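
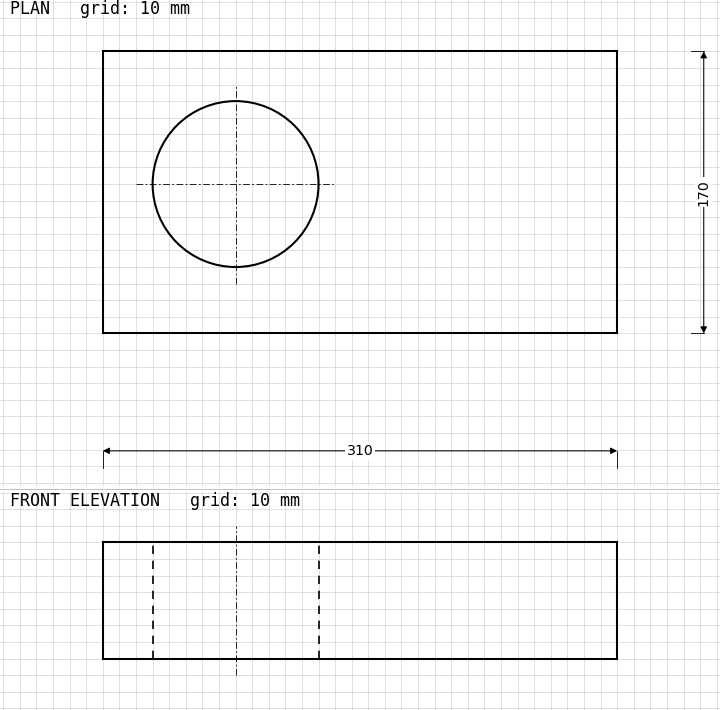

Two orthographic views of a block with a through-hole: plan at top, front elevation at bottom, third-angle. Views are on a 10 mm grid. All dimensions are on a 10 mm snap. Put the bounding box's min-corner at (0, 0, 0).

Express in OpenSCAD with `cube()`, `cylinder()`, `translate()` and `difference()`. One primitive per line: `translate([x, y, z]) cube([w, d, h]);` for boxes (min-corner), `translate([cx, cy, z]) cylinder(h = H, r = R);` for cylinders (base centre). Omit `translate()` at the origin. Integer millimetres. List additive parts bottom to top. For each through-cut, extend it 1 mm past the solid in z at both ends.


difference() {
  cube([310, 170, 70]);
  translate([80, 90, -1]) cylinder(h = 72, r = 50);
}


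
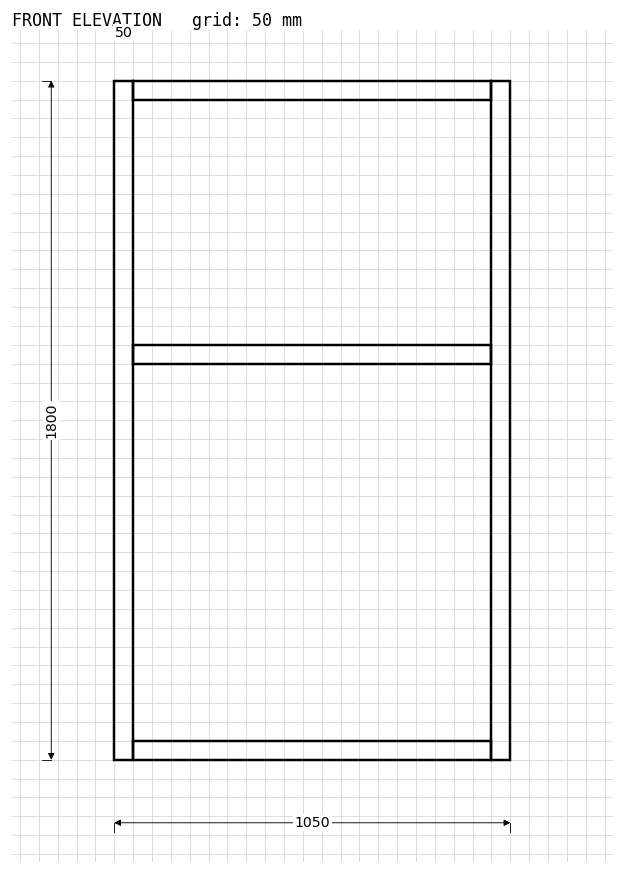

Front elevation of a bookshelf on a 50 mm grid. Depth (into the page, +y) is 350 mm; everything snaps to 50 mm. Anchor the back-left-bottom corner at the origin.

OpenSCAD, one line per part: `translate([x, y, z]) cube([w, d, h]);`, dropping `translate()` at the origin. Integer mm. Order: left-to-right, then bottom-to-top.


cube([50, 350, 1800]);
translate([50, 0, 0]) cube([950, 350, 50]);
translate([50, 0, 1050]) cube([950, 350, 50]);
translate([50, 0, 1750]) cube([950, 350, 50]);
translate([1000, 0, 0]) cube([50, 350, 1800]);


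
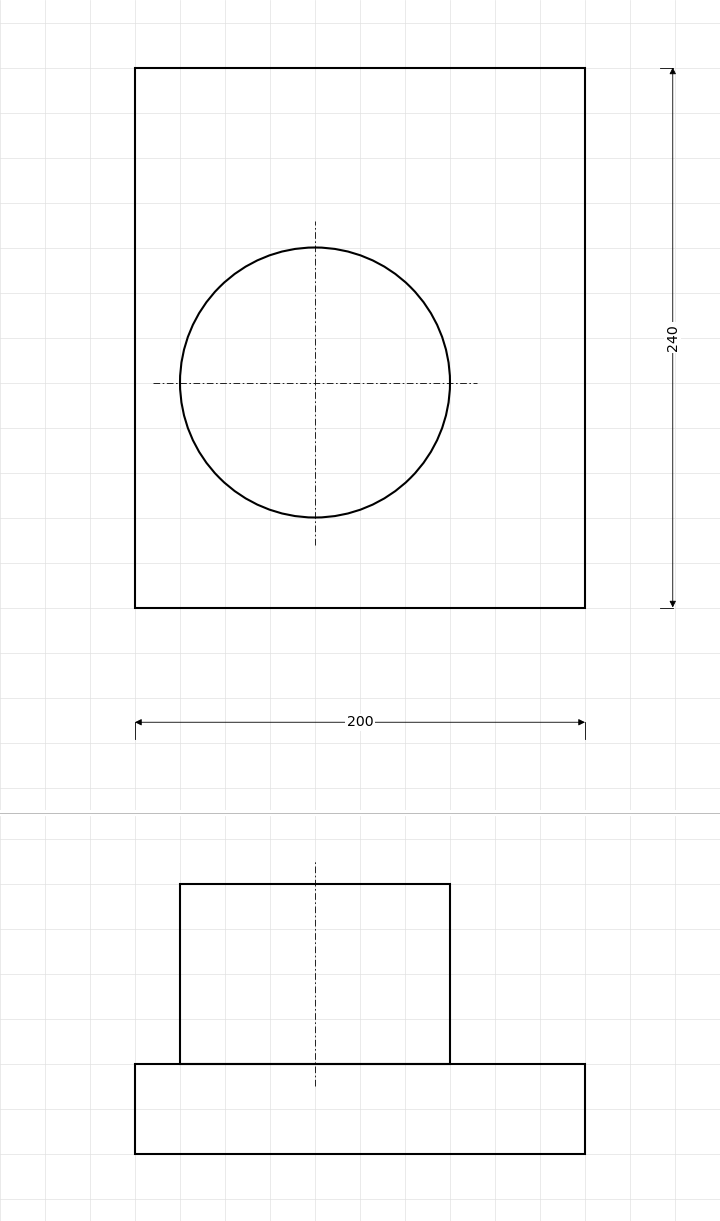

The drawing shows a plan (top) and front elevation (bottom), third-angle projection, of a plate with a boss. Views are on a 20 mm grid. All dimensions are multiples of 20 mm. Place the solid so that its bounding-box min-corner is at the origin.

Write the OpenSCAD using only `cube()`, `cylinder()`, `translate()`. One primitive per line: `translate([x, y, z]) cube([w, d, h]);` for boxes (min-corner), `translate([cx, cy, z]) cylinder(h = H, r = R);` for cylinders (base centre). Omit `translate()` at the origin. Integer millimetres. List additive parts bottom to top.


cube([200, 240, 40]);
translate([80, 100, 40]) cylinder(h = 80, r = 60);


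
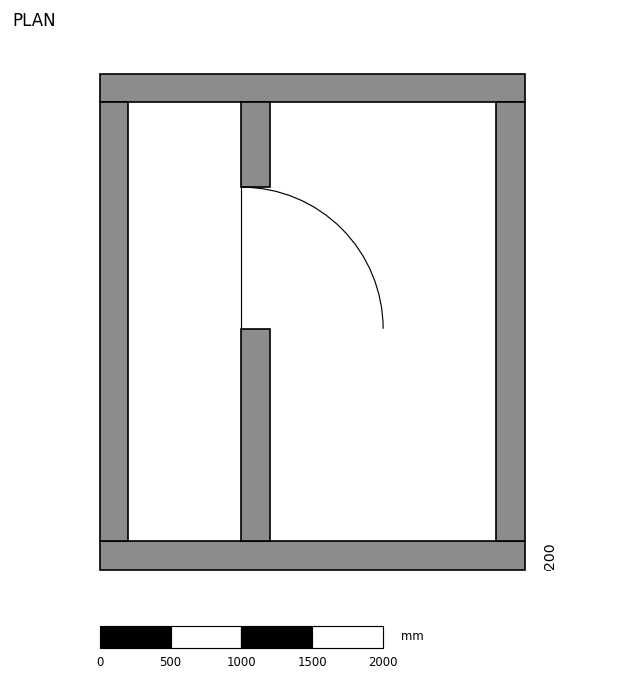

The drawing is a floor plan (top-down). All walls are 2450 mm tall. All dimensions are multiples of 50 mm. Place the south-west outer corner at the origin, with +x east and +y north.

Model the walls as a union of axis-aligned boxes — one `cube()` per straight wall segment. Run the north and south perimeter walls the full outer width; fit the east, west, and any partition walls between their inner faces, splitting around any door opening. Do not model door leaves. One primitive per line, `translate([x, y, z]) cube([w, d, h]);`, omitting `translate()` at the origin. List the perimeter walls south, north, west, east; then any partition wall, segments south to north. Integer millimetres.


cube([3000, 200, 2450]);
translate([0, 3300, 0]) cube([3000, 200, 2450]);
translate([0, 200, 0]) cube([200, 3100, 2450]);
translate([2800, 200, 0]) cube([200, 3100, 2450]);
translate([1000, 200, 0]) cube([200, 1500, 2450]);
translate([1000, 2700, 0]) cube([200, 600, 2450]);


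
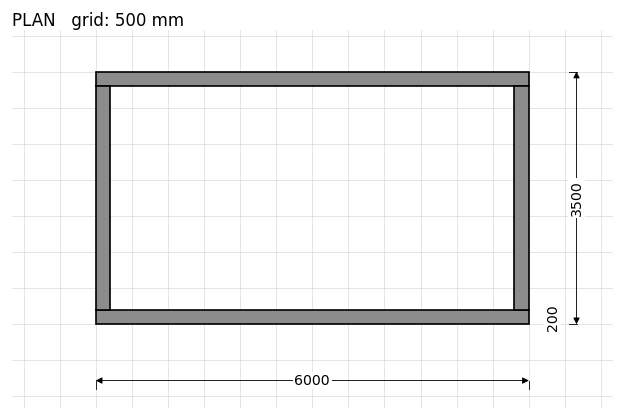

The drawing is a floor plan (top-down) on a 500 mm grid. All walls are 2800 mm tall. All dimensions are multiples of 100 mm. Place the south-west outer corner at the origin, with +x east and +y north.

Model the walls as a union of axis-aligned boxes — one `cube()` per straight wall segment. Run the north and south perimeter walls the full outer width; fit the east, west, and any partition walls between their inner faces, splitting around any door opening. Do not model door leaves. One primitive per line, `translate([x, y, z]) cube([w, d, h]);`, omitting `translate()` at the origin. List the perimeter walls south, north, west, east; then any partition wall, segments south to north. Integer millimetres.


cube([6000, 200, 2800]);
translate([0, 3300, 0]) cube([6000, 200, 2800]);
translate([0, 200, 0]) cube([200, 3100, 2800]);
translate([5800, 200, 0]) cube([200, 3100, 2800]);


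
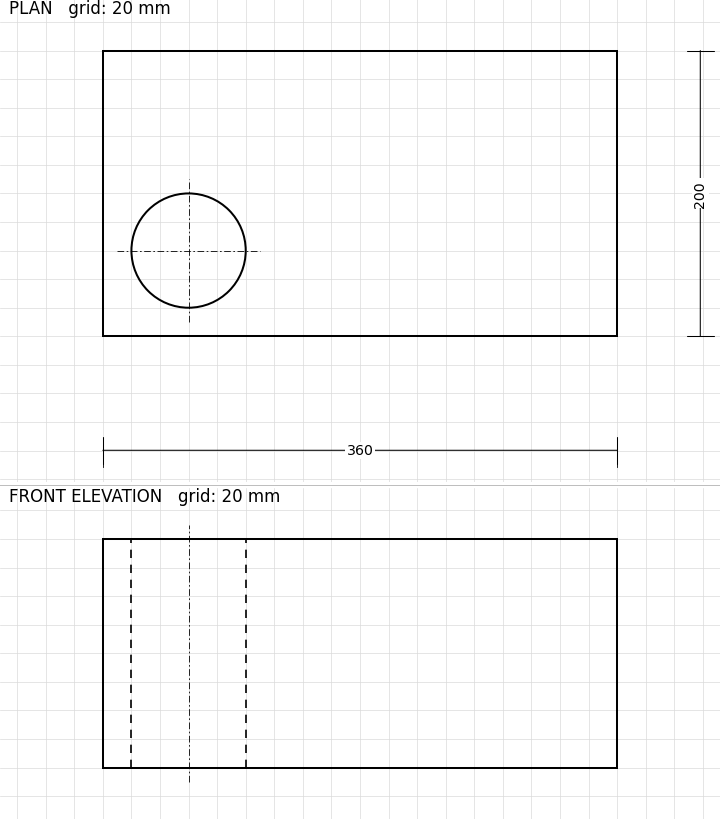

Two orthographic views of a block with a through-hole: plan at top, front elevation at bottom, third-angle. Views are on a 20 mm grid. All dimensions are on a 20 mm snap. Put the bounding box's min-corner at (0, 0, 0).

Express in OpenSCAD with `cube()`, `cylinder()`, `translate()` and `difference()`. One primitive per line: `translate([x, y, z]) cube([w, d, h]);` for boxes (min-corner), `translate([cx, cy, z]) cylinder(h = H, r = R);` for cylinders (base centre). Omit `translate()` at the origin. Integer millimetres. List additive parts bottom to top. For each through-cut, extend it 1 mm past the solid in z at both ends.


difference() {
  cube([360, 200, 160]);
  translate([60, 60, -1]) cylinder(h = 162, r = 40);
}


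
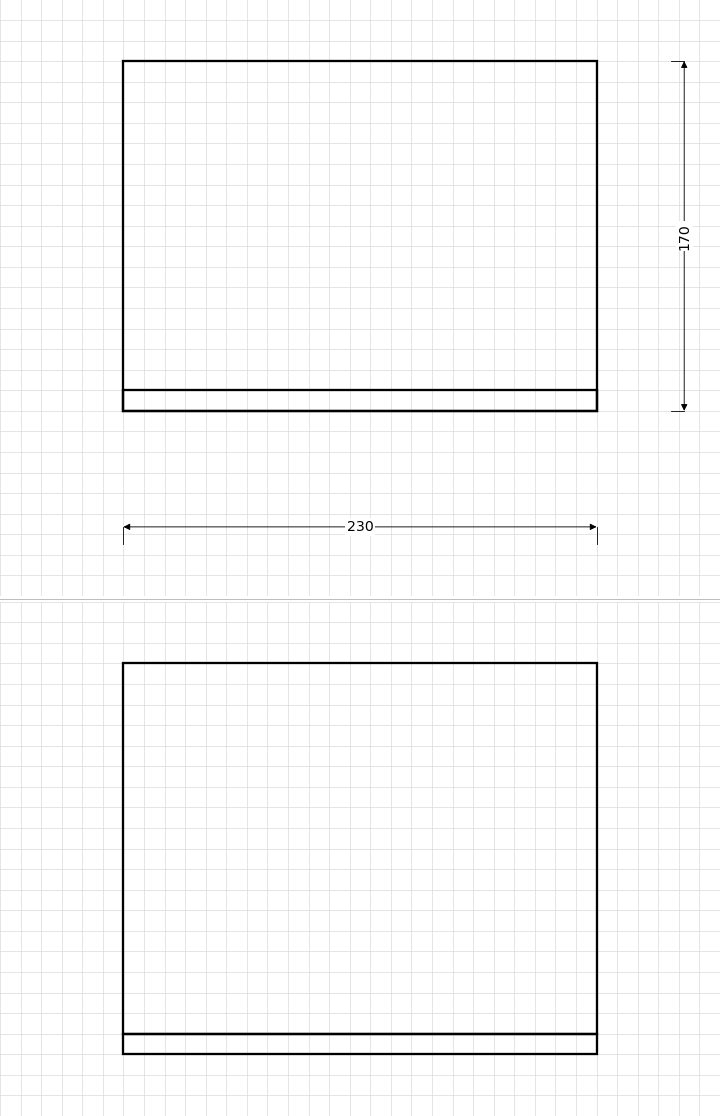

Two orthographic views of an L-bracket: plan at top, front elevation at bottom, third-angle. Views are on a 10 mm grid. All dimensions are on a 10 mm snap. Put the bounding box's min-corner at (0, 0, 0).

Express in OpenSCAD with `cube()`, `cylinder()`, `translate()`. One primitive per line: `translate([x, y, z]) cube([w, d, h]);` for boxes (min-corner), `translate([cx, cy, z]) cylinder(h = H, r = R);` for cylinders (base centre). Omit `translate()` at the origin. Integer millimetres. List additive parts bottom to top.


cube([230, 170, 10]);
translate([0, 0, 10]) cube([230, 10, 180]);


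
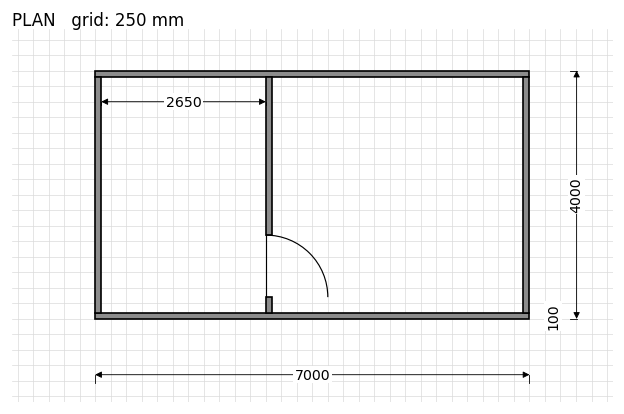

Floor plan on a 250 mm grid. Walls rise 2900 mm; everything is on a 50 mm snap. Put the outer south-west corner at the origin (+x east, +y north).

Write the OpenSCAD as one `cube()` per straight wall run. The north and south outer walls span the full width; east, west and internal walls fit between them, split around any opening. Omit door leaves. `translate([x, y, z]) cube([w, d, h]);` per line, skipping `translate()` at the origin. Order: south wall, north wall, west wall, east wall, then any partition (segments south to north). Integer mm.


cube([7000, 100, 2900]);
translate([0, 3900, 0]) cube([7000, 100, 2900]);
translate([0, 100, 0]) cube([100, 3800, 2900]);
translate([6900, 100, 0]) cube([100, 3800, 2900]);
translate([2750, 100, 0]) cube([100, 250, 2900]);
translate([2750, 1350, 0]) cube([100, 2550, 2900]);


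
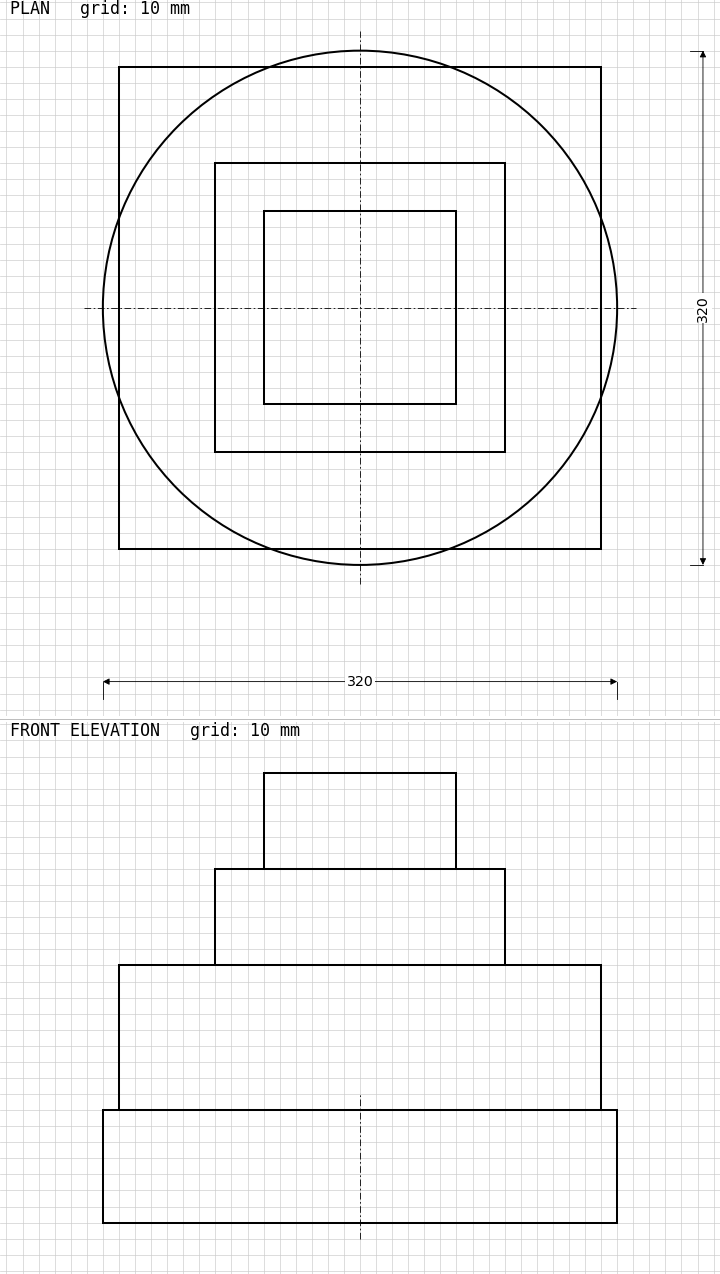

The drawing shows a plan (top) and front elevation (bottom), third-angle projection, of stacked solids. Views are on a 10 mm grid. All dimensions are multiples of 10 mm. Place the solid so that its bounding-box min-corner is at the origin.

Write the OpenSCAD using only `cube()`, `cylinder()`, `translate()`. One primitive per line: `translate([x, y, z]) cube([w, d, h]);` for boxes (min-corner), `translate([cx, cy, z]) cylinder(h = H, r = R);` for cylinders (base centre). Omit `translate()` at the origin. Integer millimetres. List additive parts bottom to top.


translate([160, 160, 0]) cylinder(h = 70, r = 160);
translate([10, 10, 70]) cube([300, 300, 90]);
translate([70, 70, 160]) cube([180, 180, 60]);
translate([100, 100, 220]) cube([120, 120, 60]);


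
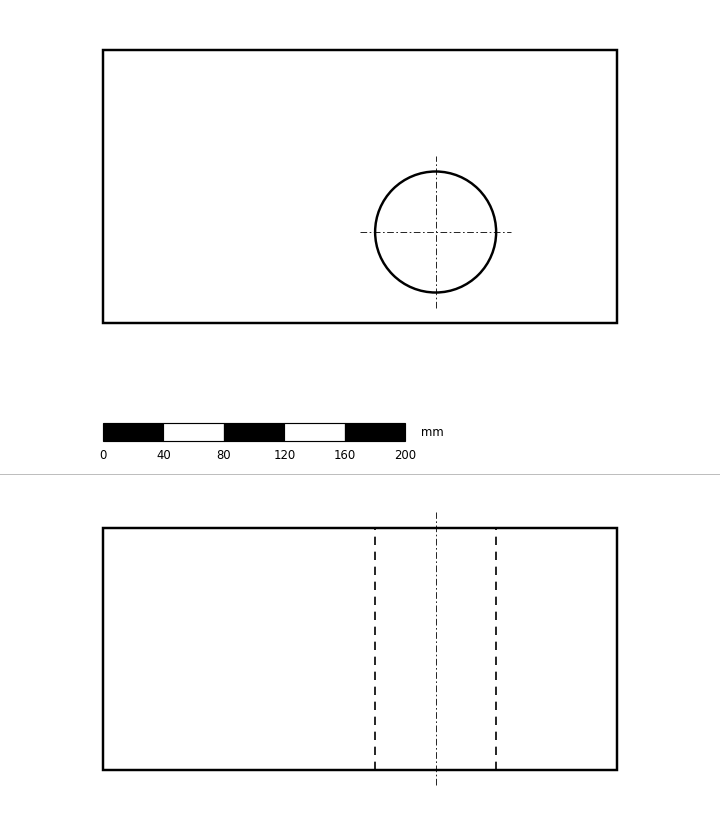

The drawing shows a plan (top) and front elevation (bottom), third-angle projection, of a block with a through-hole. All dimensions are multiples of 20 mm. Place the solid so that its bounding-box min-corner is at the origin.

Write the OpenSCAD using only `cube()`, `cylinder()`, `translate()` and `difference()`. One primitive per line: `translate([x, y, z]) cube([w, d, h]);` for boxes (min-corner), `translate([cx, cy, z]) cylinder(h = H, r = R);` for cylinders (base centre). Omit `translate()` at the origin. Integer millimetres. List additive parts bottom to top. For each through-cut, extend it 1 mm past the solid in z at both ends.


difference() {
  cube([340, 180, 160]);
  translate([220, 60, -1]) cylinder(h = 162, r = 40);
}


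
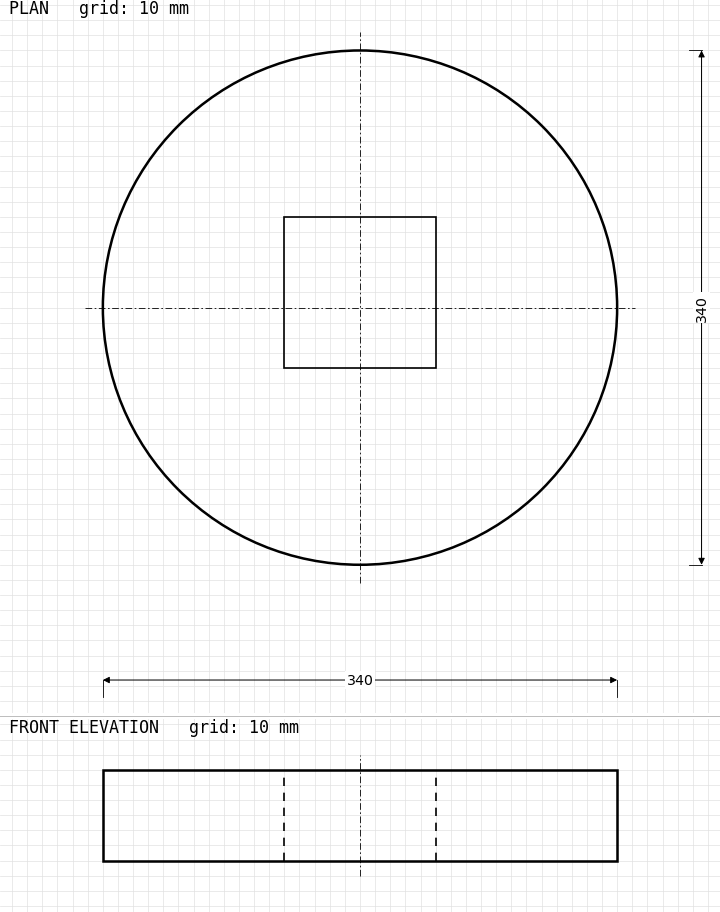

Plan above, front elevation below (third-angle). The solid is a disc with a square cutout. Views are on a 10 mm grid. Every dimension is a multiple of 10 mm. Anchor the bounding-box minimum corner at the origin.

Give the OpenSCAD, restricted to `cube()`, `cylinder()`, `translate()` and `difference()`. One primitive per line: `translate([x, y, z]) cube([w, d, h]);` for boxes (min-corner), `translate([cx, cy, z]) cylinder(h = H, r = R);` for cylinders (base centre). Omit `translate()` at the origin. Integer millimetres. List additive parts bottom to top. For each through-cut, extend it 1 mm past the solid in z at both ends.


difference() {
  translate([170, 170, 0]) cylinder(h = 60, r = 170);
  translate([120, 130, -1]) cube([100, 100, 62]);
}


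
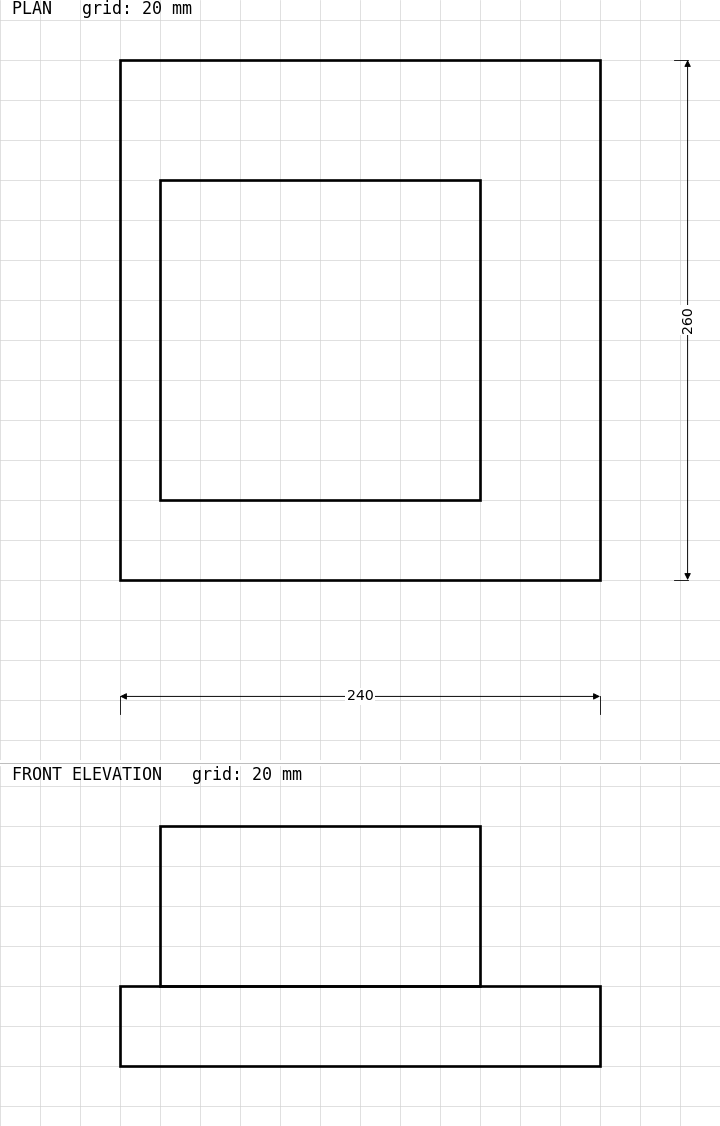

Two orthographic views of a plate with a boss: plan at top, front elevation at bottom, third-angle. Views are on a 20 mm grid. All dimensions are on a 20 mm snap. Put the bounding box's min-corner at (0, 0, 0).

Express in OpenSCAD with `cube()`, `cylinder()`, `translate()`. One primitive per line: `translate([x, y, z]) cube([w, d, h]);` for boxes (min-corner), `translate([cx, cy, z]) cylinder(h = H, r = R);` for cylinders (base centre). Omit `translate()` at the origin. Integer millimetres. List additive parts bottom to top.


cube([240, 260, 40]);
translate([20, 40, 40]) cube([160, 160, 80]);


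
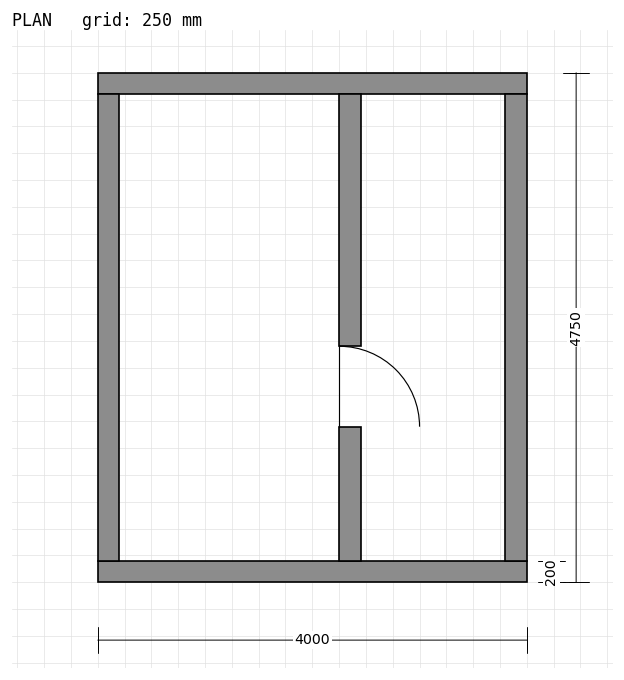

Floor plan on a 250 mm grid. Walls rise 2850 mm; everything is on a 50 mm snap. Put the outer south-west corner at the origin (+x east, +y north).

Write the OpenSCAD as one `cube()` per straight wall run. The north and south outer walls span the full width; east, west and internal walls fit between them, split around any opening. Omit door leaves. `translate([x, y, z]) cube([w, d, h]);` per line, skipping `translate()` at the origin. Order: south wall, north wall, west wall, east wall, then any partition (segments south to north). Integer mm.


cube([4000, 200, 2850]);
translate([0, 4550, 0]) cube([4000, 200, 2850]);
translate([0, 200, 0]) cube([200, 4350, 2850]);
translate([3800, 200, 0]) cube([200, 4350, 2850]);
translate([2250, 200, 0]) cube([200, 1250, 2850]);
translate([2250, 2200, 0]) cube([200, 2350, 2850]);


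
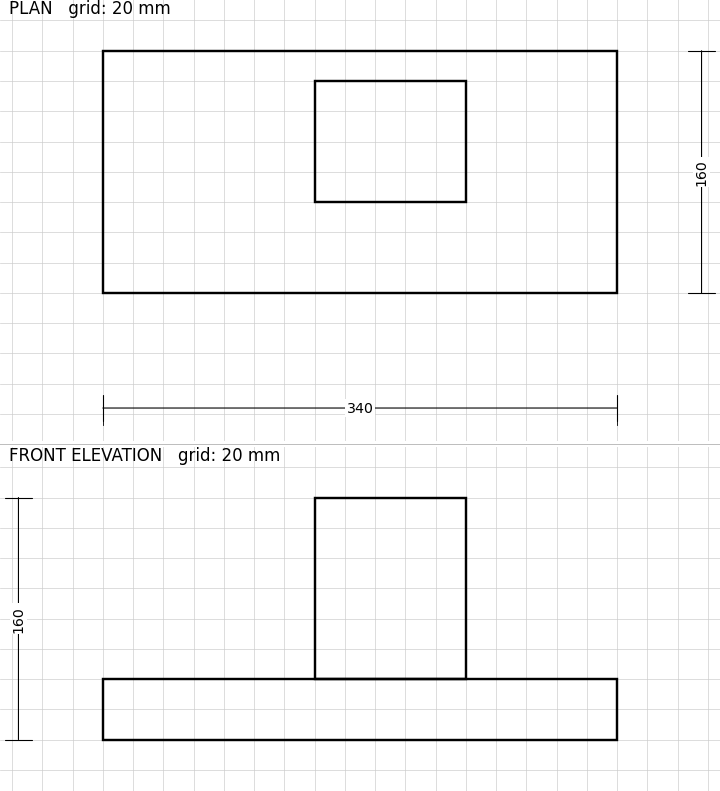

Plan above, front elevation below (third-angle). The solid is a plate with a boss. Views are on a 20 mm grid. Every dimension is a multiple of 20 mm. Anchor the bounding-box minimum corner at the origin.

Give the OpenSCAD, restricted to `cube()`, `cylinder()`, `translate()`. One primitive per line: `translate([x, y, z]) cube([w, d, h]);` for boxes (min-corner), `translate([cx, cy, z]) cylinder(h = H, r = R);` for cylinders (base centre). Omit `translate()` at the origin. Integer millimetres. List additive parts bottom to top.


cube([340, 160, 40]);
translate([140, 60, 40]) cube([100, 80, 120]);


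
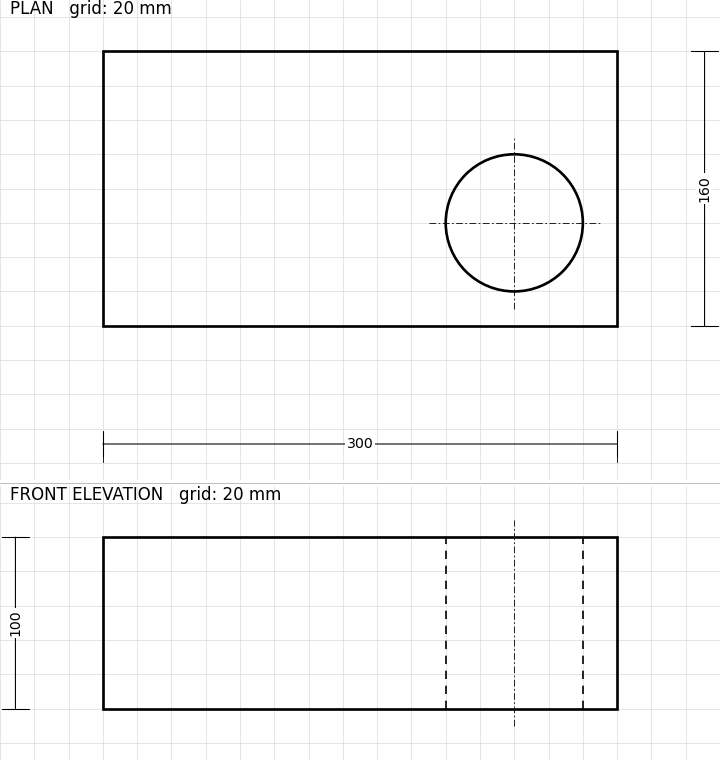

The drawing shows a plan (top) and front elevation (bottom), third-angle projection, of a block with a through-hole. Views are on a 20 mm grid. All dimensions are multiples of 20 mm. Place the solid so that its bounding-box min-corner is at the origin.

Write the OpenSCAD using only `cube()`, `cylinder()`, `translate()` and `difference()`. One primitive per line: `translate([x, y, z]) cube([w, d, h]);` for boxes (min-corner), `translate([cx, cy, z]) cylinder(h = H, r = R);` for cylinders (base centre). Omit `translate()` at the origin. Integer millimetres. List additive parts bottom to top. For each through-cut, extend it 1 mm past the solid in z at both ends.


difference() {
  cube([300, 160, 100]);
  translate([240, 60, -1]) cylinder(h = 102, r = 40);
}


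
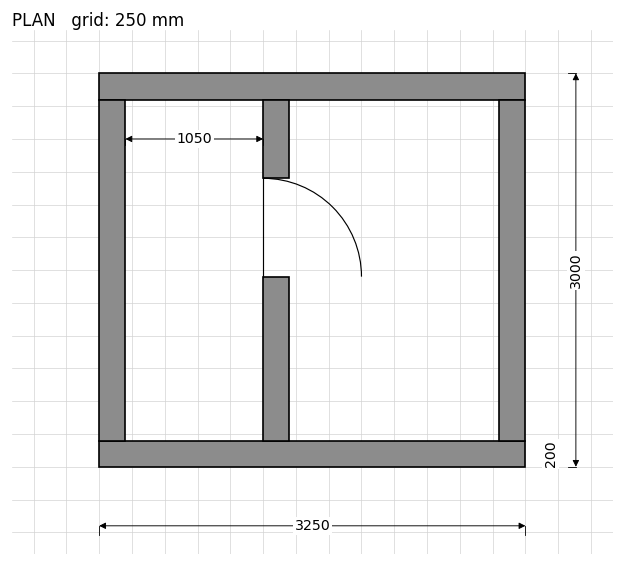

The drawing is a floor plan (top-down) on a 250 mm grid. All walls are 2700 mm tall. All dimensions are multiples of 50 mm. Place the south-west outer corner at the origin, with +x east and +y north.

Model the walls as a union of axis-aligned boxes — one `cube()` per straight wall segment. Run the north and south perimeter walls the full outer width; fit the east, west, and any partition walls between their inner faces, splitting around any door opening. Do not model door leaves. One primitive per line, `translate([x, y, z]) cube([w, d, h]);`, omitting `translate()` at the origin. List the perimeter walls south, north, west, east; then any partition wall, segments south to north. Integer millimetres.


cube([3250, 200, 2700]);
translate([0, 2800, 0]) cube([3250, 200, 2700]);
translate([0, 200, 0]) cube([200, 2600, 2700]);
translate([3050, 200, 0]) cube([200, 2600, 2700]);
translate([1250, 200, 0]) cube([200, 1250, 2700]);
translate([1250, 2200, 0]) cube([200, 600, 2700]);


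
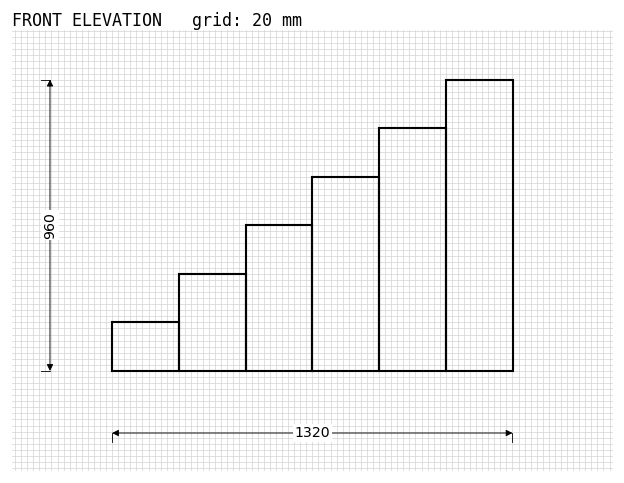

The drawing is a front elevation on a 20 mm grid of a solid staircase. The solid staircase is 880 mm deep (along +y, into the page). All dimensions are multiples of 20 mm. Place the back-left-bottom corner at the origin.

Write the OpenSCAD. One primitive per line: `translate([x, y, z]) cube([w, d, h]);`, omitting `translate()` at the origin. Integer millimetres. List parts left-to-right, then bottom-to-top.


cube([220, 880, 160]);
translate([220, 0, 0]) cube([220, 880, 320]);
translate([440, 0, 0]) cube([220, 880, 480]);
translate([660, 0, 0]) cube([220, 880, 640]);
translate([880, 0, 0]) cube([220, 880, 800]);
translate([1100, 0, 0]) cube([220, 880, 960]);


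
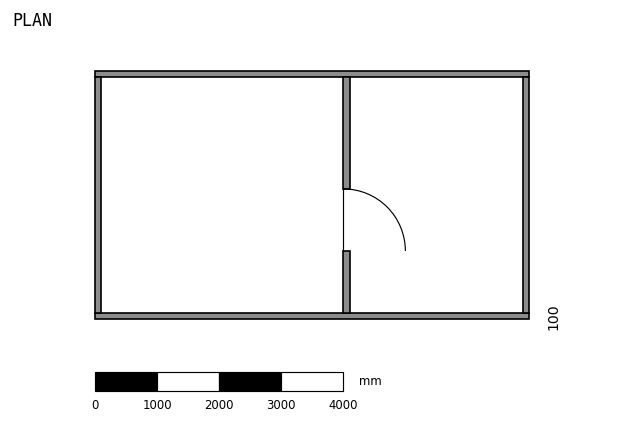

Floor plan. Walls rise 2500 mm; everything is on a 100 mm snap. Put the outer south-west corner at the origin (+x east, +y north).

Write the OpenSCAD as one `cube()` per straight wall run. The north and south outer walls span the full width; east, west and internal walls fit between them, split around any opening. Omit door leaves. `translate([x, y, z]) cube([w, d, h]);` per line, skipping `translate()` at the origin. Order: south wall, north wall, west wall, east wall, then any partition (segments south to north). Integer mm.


cube([7000, 100, 2500]);
translate([0, 3900, 0]) cube([7000, 100, 2500]);
translate([0, 100, 0]) cube([100, 3800, 2500]);
translate([6900, 100, 0]) cube([100, 3800, 2500]);
translate([4000, 100, 0]) cube([100, 1000, 2500]);
translate([4000, 2100, 0]) cube([100, 1800, 2500]);


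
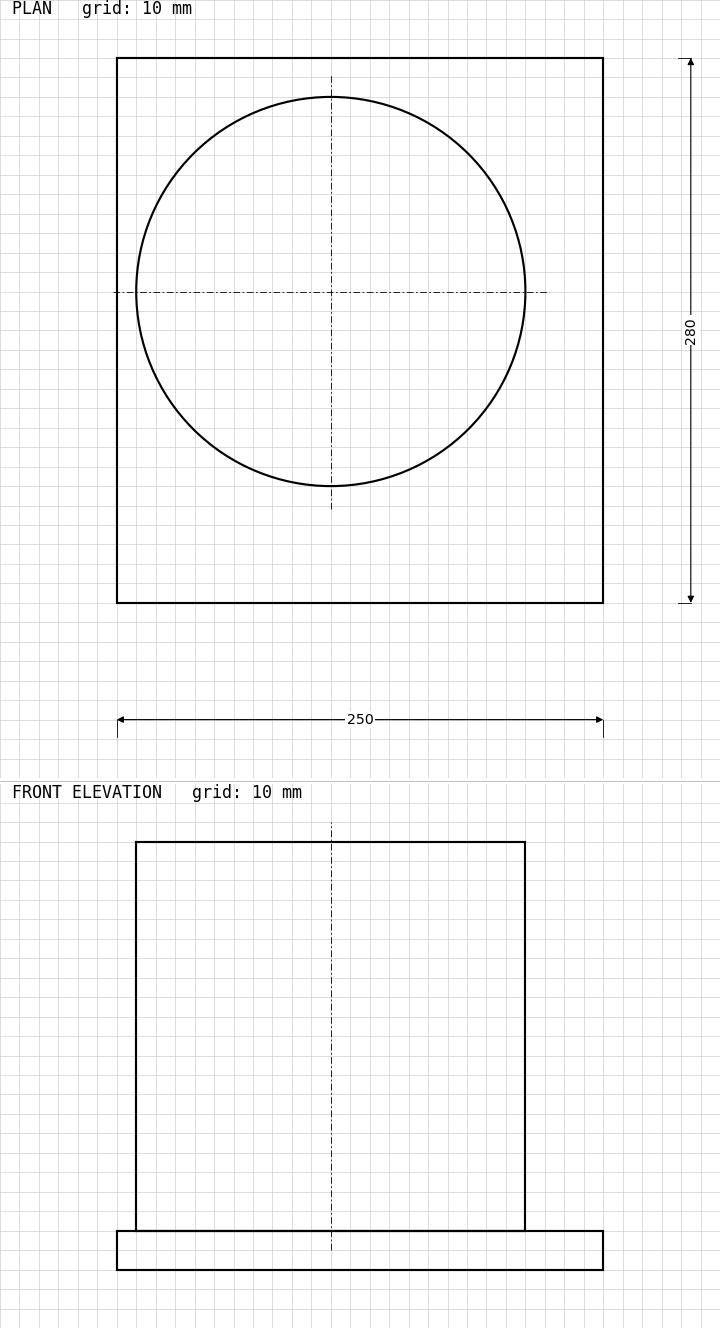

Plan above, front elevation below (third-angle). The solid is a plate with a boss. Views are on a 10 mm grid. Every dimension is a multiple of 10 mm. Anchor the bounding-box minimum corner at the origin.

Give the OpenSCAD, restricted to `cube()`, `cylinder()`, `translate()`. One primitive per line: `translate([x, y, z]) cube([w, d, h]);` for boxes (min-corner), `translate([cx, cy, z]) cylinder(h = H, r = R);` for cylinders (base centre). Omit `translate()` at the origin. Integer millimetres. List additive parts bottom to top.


cube([250, 280, 20]);
translate([110, 160, 20]) cylinder(h = 200, r = 100);


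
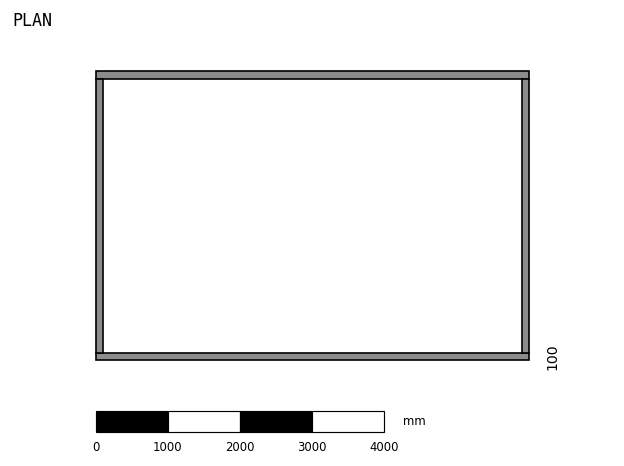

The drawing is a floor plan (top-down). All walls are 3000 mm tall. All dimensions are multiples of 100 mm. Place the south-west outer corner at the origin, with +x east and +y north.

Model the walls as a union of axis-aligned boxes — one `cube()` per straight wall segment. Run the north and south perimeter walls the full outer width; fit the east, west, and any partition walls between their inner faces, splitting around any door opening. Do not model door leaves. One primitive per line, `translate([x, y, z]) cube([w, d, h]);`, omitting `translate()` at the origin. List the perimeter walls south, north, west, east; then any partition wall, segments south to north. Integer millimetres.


cube([6000, 100, 3000]);
translate([0, 3900, 0]) cube([6000, 100, 3000]);
translate([0, 100, 0]) cube([100, 3800, 3000]);
translate([5900, 100, 0]) cube([100, 3800, 3000]);


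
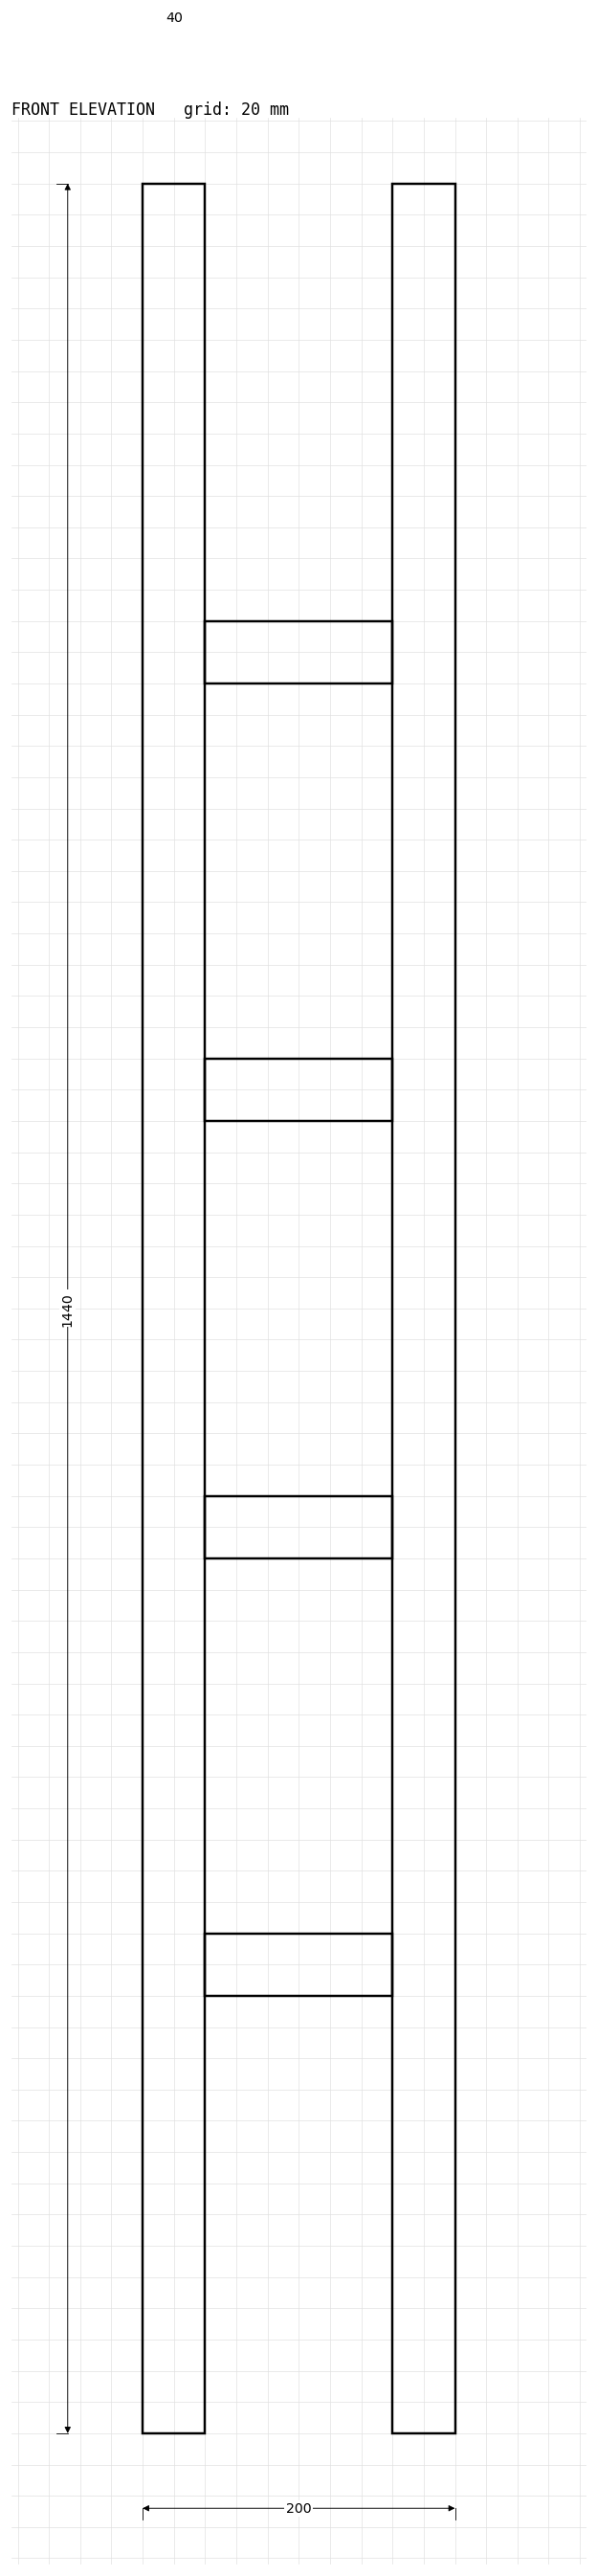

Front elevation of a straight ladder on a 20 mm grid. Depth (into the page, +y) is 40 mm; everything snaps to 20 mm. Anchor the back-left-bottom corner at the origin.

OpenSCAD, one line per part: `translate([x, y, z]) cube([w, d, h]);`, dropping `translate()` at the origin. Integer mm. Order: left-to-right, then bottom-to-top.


cube([40, 40, 1440]);
translate([40, 0, 280]) cube([120, 40, 40]);
translate([40, 0, 560]) cube([120, 40, 40]);
translate([40, 0, 840]) cube([120, 40, 40]);
translate([40, 0, 1120]) cube([120, 40, 40]);
translate([160, 0, 0]) cube([40, 40, 1440]);


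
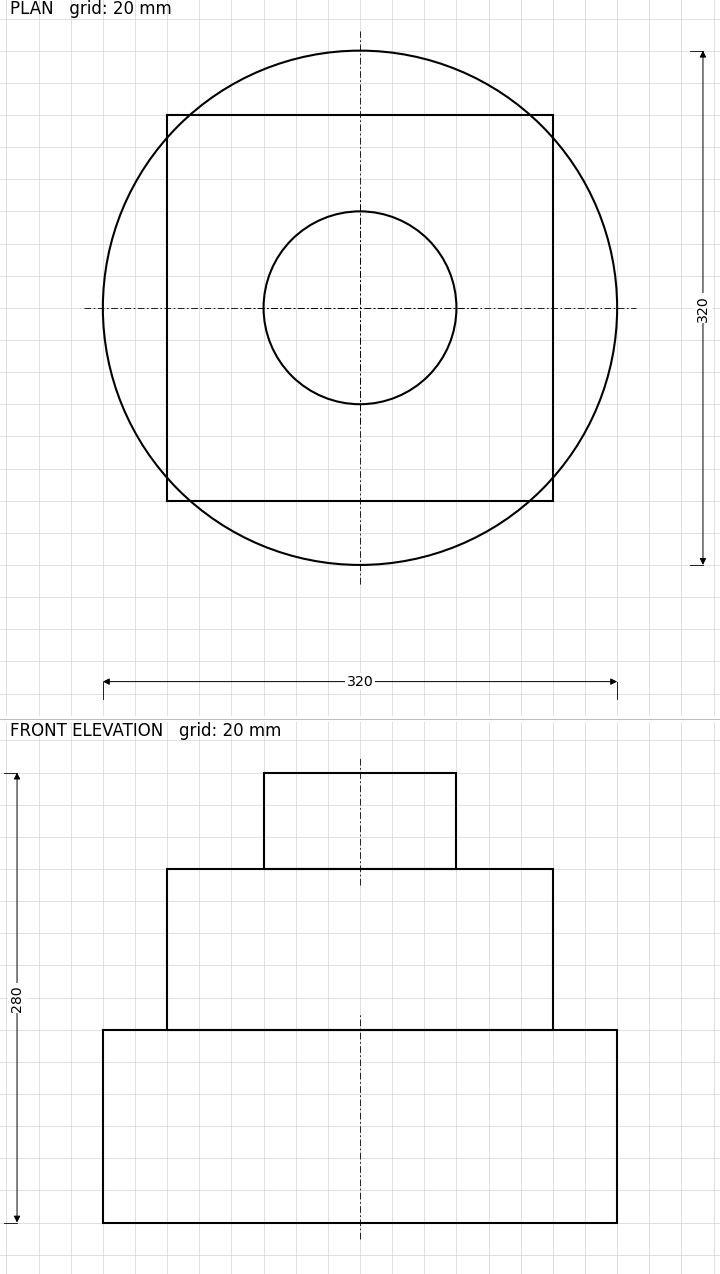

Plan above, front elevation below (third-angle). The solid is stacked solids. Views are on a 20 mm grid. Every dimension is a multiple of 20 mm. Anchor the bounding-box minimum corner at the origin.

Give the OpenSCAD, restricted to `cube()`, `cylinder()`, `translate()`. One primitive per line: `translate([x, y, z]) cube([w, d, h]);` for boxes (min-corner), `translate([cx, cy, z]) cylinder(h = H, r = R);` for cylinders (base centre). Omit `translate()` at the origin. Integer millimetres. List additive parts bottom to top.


translate([160, 160, 0]) cylinder(h = 120, r = 160);
translate([40, 40, 120]) cube([240, 240, 100]);
translate([160, 160, 220]) cylinder(h = 60, r = 60);


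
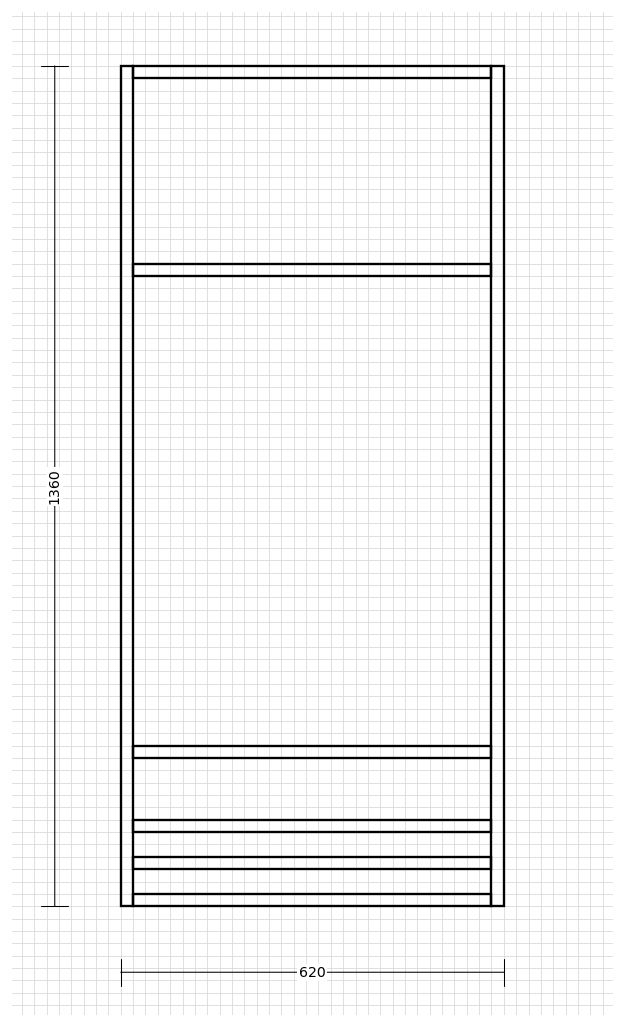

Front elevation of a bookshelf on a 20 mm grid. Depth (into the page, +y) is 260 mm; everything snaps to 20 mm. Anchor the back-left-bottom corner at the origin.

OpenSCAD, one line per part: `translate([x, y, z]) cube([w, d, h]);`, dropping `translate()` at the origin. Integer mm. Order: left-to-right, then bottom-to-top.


cube([20, 260, 1360]);
translate([20, 0, 0]) cube([580, 260, 20]);
translate([20, 0, 60]) cube([580, 260, 20]);
translate([20, 0, 120]) cube([580, 260, 20]);
translate([20, 0, 240]) cube([580, 260, 20]);
translate([20, 0, 1020]) cube([580, 260, 20]);
translate([20, 0, 1340]) cube([580, 260, 20]);
translate([600, 0, 0]) cube([20, 260, 1360]);


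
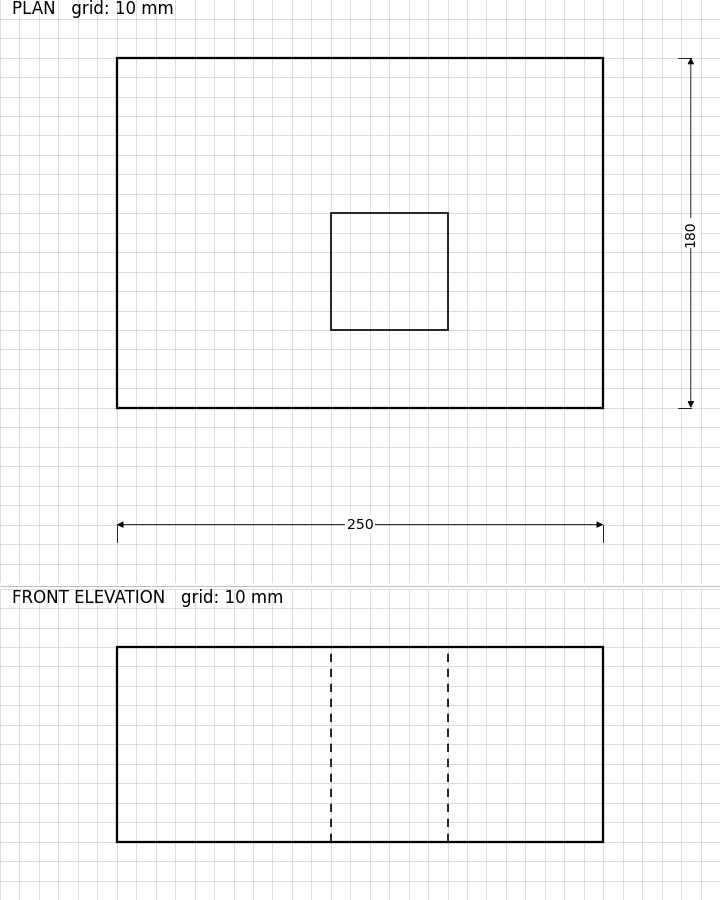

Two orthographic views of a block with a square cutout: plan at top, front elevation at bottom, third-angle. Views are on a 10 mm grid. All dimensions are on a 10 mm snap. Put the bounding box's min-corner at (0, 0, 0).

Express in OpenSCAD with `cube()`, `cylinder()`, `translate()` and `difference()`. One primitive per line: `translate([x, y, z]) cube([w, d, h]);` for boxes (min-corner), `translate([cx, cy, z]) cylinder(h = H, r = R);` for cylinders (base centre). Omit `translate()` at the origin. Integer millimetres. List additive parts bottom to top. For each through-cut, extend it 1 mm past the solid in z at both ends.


difference() {
  cube([250, 180, 100]);
  translate([110, 40, -1]) cube([60, 60, 102]);
}


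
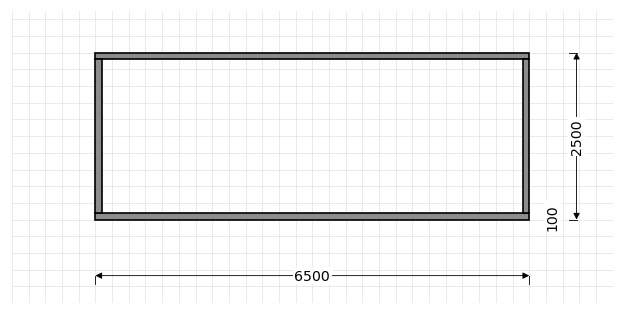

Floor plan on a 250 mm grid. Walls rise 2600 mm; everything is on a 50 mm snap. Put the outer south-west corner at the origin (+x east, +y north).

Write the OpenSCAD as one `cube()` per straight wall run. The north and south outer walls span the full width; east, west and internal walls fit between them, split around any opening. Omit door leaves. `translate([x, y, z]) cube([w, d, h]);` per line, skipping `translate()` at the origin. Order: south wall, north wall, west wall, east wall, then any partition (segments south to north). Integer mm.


cube([6500, 100, 2600]);
translate([0, 2400, 0]) cube([6500, 100, 2600]);
translate([0, 100, 0]) cube([100, 2300, 2600]);
translate([6400, 100, 0]) cube([100, 2300, 2600]);


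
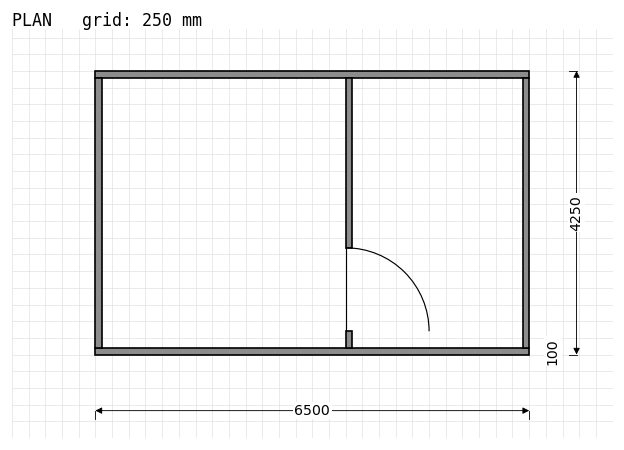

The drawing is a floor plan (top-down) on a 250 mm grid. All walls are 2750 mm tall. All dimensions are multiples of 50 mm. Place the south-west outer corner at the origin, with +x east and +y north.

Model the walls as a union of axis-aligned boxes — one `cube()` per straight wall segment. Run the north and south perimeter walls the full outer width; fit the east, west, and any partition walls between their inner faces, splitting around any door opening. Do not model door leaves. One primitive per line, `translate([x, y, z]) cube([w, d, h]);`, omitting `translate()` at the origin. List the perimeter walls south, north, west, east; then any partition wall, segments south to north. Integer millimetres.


cube([6500, 100, 2750]);
translate([0, 4150, 0]) cube([6500, 100, 2750]);
translate([0, 100, 0]) cube([100, 4050, 2750]);
translate([6400, 100, 0]) cube([100, 4050, 2750]);
translate([3750, 100, 0]) cube([100, 250, 2750]);
translate([3750, 1600, 0]) cube([100, 2550, 2750]);


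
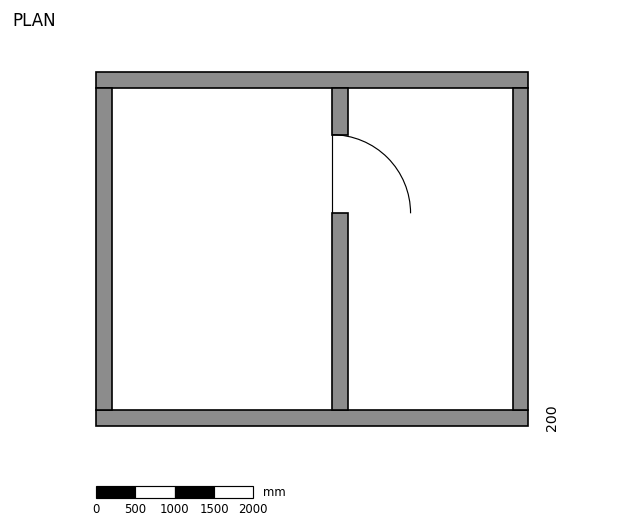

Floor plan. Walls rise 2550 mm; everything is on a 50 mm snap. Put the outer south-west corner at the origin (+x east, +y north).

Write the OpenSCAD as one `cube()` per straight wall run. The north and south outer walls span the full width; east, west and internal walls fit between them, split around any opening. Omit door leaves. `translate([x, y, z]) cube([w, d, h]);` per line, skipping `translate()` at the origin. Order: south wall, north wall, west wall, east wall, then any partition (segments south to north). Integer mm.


cube([5500, 200, 2550]);
translate([0, 4300, 0]) cube([5500, 200, 2550]);
translate([0, 200, 0]) cube([200, 4100, 2550]);
translate([5300, 200, 0]) cube([200, 4100, 2550]);
translate([3000, 200, 0]) cube([200, 2500, 2550]);
translate([3000, 3700, 0]) cube([200, 600, 2550]);


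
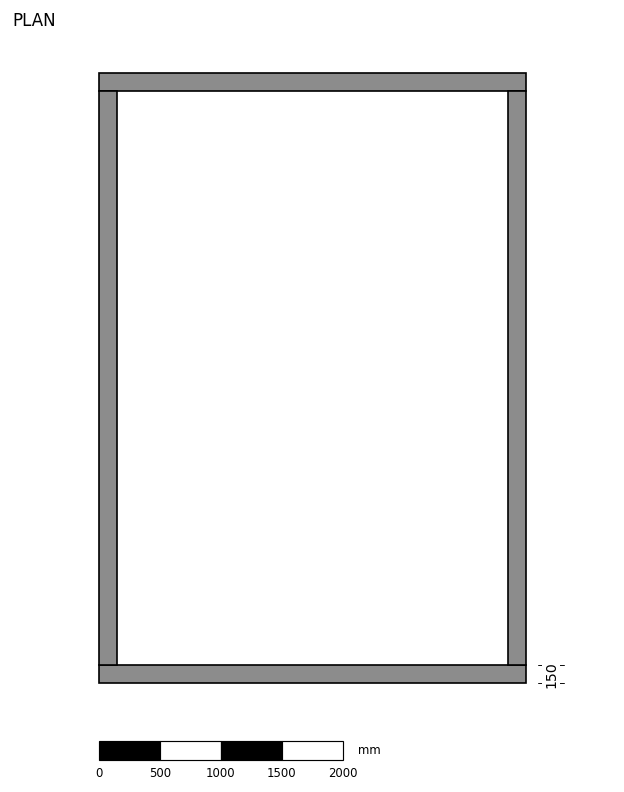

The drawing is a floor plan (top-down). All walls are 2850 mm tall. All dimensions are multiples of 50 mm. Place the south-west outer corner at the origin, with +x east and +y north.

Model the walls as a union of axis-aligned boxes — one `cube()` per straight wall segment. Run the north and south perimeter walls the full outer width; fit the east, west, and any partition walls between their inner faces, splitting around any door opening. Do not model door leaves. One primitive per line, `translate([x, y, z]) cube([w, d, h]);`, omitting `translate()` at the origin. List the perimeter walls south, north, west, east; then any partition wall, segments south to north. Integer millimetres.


cube([3500, 150, 2850]);
translate([0, 4850, 0]) cube([3500, 150, 2850]);
translate([0, 150, 0]) cube([150, 4700, 2850]);
translate([3350, 150, 0]) cube([150, 4700, 2850]);


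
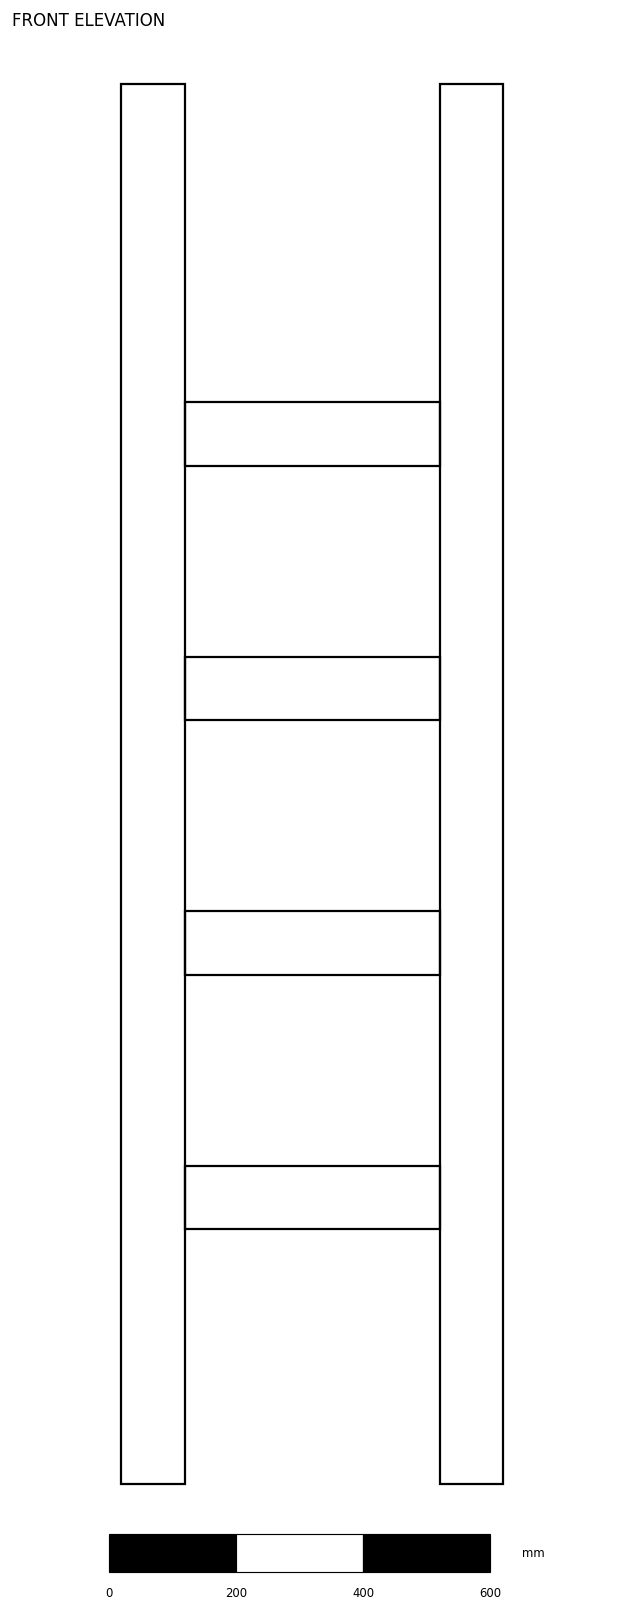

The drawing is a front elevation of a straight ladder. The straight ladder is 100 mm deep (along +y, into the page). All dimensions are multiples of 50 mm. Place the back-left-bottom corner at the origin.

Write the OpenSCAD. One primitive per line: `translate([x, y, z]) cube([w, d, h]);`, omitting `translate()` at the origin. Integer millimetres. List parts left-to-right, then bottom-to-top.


cube([100, 100, 2200]);
translate([100, 0, 400]) cube([400, 100, 100]);
translate([100, 0, 800]) cube([400, 100, 100]);
translate([100, 0, 1200]) cube([400, 100, 100]);
translate([100, 0, 1600]) cube([400, 100, 100]);
translate([500, 0, 0]) cube([100, 100, 2200]);


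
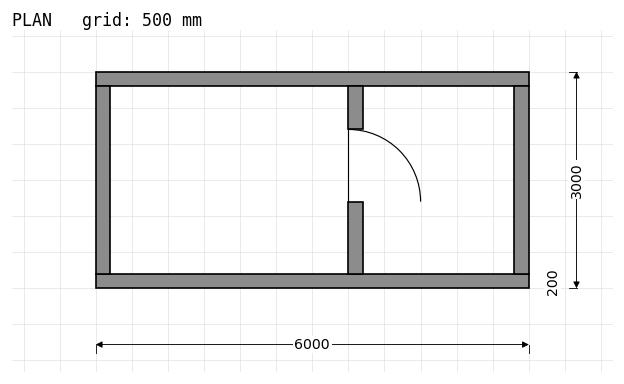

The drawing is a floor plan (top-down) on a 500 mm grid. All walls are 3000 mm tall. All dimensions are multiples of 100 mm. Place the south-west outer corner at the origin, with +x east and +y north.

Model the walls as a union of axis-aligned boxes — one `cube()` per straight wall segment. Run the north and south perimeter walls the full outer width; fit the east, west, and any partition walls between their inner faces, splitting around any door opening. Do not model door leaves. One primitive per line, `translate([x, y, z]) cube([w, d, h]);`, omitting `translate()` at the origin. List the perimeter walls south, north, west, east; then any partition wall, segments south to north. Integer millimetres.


cube([6000, 200, 3000]);
translate([0, 2800, 0]) cube([6000, 200, 3000]);
translate([0, 200, 0]) cube([200, 2600, 3000]);
translate([5800, 200, 0]) cube([200, 2600, 3000]);
translate([3500, 200, 0]) cube([200, 1000, 3000]);
translate([3500, 2200, 0]) cube([200, 600, 3000]);


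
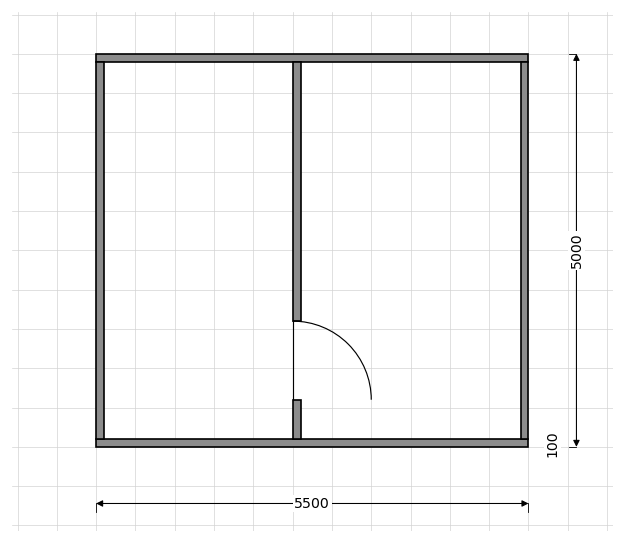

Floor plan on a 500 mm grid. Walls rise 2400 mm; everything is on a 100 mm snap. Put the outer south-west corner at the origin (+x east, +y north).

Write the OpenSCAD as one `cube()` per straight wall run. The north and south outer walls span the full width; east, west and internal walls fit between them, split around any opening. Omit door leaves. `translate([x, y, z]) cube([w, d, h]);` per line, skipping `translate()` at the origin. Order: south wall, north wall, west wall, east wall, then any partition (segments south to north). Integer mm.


cube([5500, 100, 2400]);
translate([0, 4900, 0]) cube([5500, 100, 2400]);
translate([0, 100, 0]) cube([100, 4800, 2400]);
translate([5400, 100, 0]) cube([100, 4800, 2400]);
translate([2500, 100, 0]) cube([100, 500, 2400]);
translate([2500, 1600, 0]) cube([100, 3300, 2400]);


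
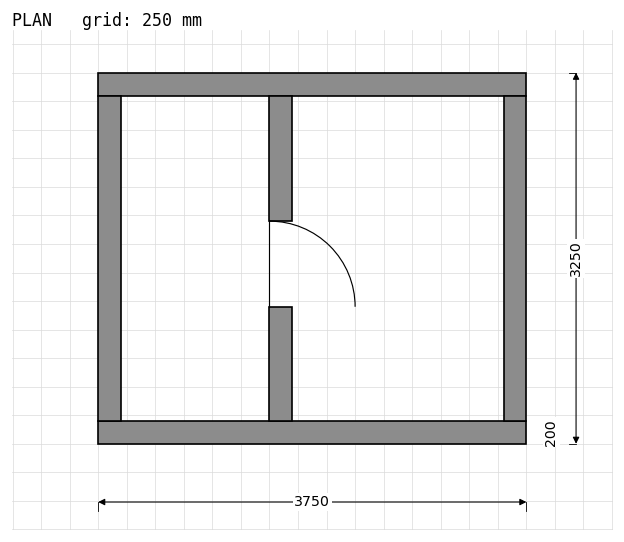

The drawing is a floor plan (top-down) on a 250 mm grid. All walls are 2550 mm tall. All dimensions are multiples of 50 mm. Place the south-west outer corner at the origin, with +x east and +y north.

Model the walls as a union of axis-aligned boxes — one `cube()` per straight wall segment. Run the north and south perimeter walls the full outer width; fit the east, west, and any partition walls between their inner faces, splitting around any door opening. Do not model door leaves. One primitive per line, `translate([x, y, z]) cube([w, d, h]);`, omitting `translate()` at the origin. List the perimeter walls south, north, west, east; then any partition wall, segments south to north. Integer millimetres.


cube([3750, 200, 2550]);
translate([0, 3050, 0]) cube([3750, 200, 2550]);
translate([0, 200, 0]) cube([200, 2850, 2550]);
translate([3550, 200, 0]) cube([200, 2850, 2550]);
translate([1500, 200, 0]) cube([200, 1000, 2550]);
translate([1500, 1950, 0]) cube([200, 1100, 2550]);


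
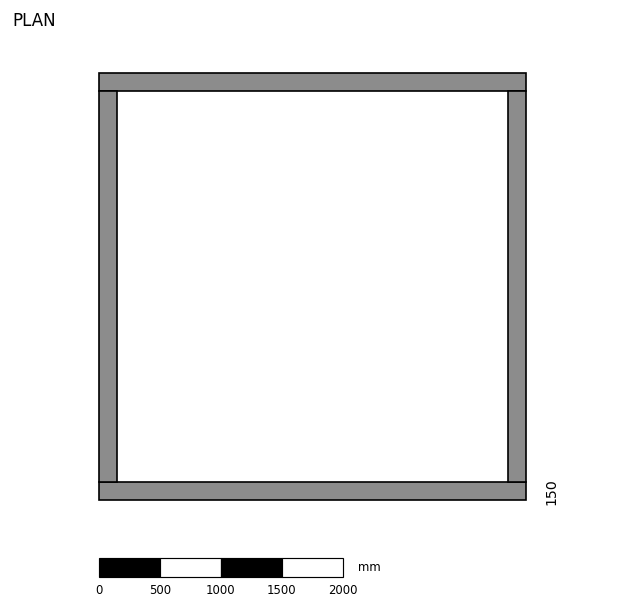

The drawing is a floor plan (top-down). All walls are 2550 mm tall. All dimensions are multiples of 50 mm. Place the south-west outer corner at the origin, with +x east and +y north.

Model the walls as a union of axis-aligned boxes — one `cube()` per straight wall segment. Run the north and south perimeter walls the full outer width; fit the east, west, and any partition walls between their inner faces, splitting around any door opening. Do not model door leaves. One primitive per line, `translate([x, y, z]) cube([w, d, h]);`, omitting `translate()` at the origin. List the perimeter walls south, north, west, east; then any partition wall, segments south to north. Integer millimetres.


cube([3500, 150, 2550]);
translate([0, 3350, 0]) cube([3500, 150, 2550]);
translate([0, 150, 0]) cube([150, 3200, 2550]);
translate([3350, 150, 0]) cube([150, 3200, 2550]);


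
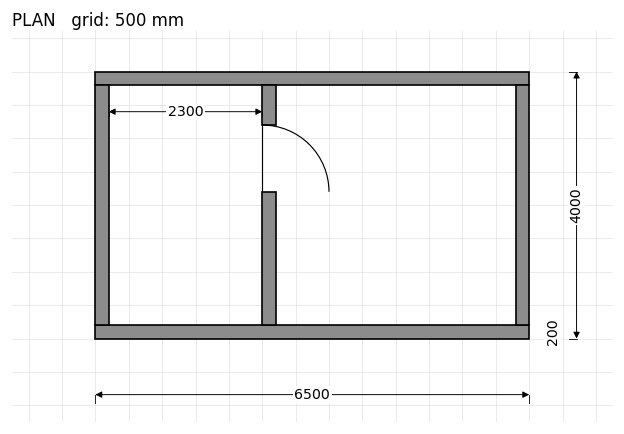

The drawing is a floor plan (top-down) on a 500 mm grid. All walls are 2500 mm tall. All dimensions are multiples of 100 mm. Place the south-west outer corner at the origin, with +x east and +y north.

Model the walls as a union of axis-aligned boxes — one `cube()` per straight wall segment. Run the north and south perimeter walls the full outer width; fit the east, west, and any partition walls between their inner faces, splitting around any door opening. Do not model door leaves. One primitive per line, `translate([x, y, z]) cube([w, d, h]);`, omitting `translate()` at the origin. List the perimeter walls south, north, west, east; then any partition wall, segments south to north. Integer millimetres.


cube([6500, 200, 2500]);
translate([0, 3800, 0]) cube([6500, 200, 2500]);
translate([0, 200, 0]) cube([200, 3600, 2500]);
translate([6300, 200, 0]) cube([200, 3600, 2500]);
translate([2500, 200, 0]) cube([200, 2000, 2500]);
translate([2500, 3200, 0]) cube([200, 600, 2500]);


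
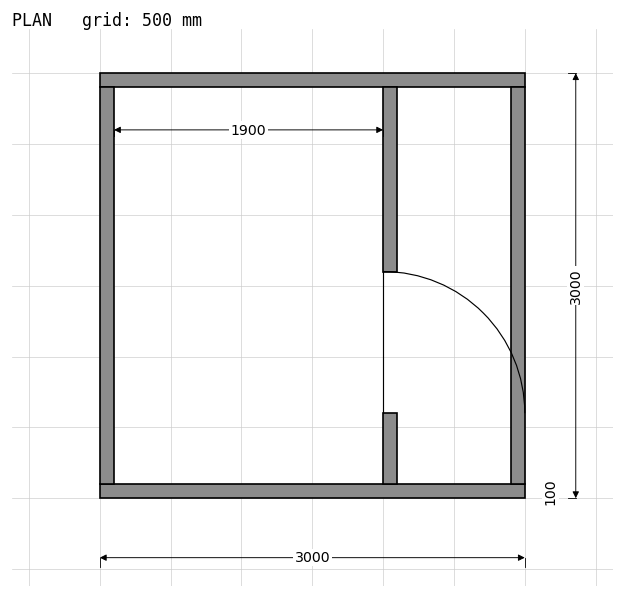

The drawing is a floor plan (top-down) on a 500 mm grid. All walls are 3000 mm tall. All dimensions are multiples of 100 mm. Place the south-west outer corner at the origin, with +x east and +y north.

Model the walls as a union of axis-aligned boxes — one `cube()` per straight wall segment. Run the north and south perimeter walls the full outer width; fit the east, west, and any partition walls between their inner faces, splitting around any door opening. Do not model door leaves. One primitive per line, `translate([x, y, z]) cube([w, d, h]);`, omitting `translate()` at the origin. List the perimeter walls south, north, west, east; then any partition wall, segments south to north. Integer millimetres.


cube([3000, 100, 3000]);
translate([0, 2900, 0]) cube([3000, 100, 3000]);
translate([0, 100, 0]) cube([100, 2800, 3000]);
translate([2900, 100, 0]) cube([100, 2800, 3000]);
translate([2000, 100, 0]) cube([100, 500, 3000]);
translate([2000, 1600, 0]) cube([100, 1300, 3000]);


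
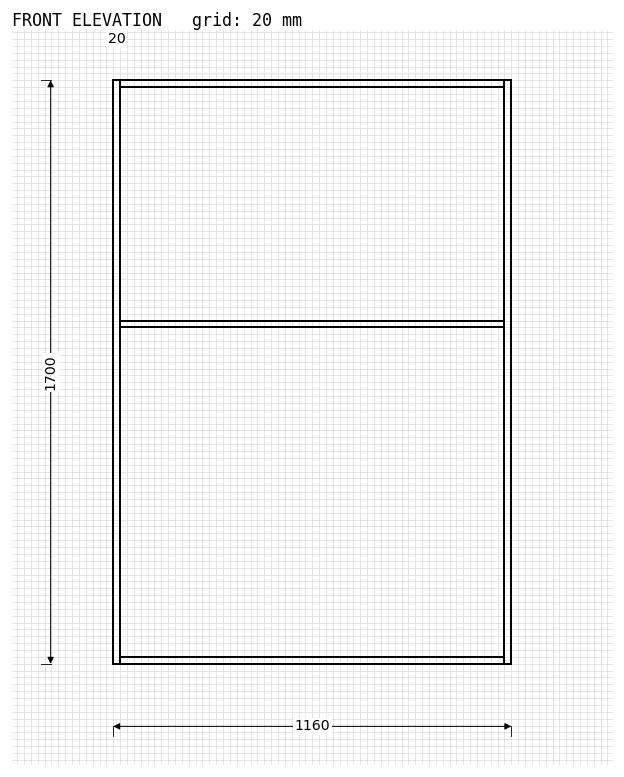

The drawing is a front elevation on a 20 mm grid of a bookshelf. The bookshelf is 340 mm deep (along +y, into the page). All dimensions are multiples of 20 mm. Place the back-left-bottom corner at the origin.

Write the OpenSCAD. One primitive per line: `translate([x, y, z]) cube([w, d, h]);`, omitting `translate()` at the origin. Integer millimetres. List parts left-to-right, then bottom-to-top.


cube([20, 340, 1700]);
translate([20, 0, 0]) cube([1120, 340, 20]);
translate([20, 0, 980]) cube([1120, 340, 20]);
translate([20, 0, 1680]) cube([1120, 340, 20]);
translate([1140, 0, 0]) cube([20, 340, 1700]);


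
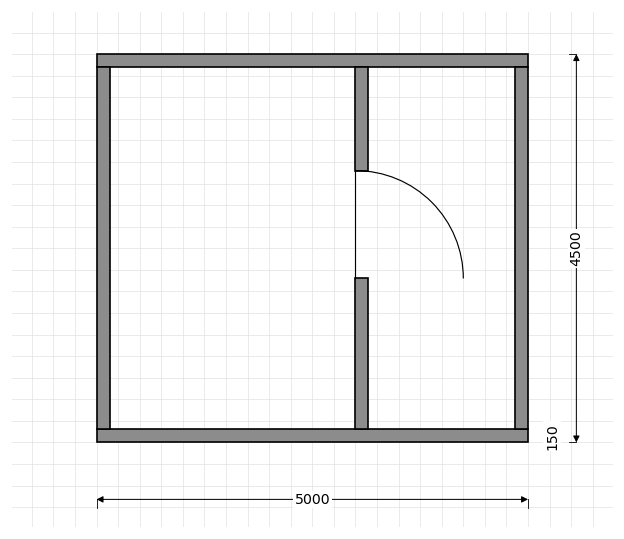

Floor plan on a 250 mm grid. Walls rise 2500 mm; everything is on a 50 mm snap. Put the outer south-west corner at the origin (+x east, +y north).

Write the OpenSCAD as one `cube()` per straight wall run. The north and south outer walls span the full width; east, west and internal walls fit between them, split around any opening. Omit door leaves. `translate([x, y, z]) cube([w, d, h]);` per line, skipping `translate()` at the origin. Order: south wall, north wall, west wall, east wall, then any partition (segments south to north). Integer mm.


cube([5000, 150, 2500]);
translate([0, 4350, 0]) cube([5000, 150, 2500]);
translate([0, 150, 0]) cube([150, 4200, 2500]);
translate([4850, 150, 0]) cube([150, 4200, 2500]);
translate([3000, 150, 0]) cube([150, 1750, 2500]);
translate([3000, 3150, 0]) cube([150, 1200, 2500]);


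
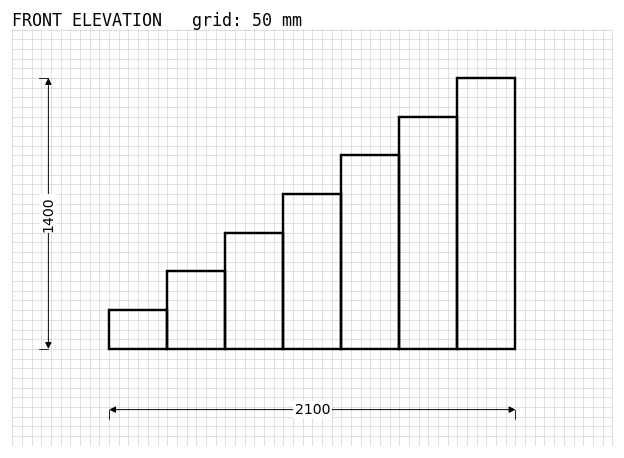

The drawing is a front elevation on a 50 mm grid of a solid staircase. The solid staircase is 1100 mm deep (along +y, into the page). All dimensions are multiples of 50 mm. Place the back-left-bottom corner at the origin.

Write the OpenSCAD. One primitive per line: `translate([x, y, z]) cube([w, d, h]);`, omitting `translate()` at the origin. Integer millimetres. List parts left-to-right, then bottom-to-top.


cube([300, 1100, 200]);
translate([300, 0, 0]) cube([300, 1100, 400]);
translate([600, 0, 0]) cube([300, 1100, 600]);
translate([900, 0, 0]) cube([300, 1100, 800]);
translate([1200, 0, 0]) cube([300, 1100, 1000]);
translate([1500, 0, 0]) cube([300, 1100, 1200]);
translate([1800, 0, 0]) cube([300, 1100, 1400]);


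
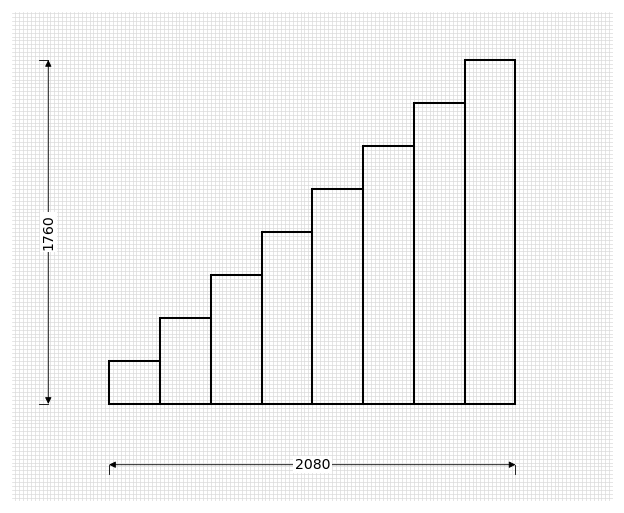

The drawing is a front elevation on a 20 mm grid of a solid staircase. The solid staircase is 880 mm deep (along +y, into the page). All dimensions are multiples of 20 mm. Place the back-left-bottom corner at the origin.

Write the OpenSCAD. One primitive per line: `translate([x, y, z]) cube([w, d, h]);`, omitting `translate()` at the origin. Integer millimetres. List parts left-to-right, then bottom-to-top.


cube([260, 880, 220]);
translate([260, 0, 0]) cube([260, 880, 440]);
translate([520, 0, 0]) cube([260, 880, 660]);
translate([780, 0, 0]) cube([260, 880, 880]);
translate([1040, 0, 0]) cube([260, 880, 1100]);
translate([1300, 0, 0]) cube([260, 880, 1320]);
translate([1560, 0, 0]) cube([260, 880, 1540]);
translate([1820, 0, 0]) cube([260, 880, 1760]);
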